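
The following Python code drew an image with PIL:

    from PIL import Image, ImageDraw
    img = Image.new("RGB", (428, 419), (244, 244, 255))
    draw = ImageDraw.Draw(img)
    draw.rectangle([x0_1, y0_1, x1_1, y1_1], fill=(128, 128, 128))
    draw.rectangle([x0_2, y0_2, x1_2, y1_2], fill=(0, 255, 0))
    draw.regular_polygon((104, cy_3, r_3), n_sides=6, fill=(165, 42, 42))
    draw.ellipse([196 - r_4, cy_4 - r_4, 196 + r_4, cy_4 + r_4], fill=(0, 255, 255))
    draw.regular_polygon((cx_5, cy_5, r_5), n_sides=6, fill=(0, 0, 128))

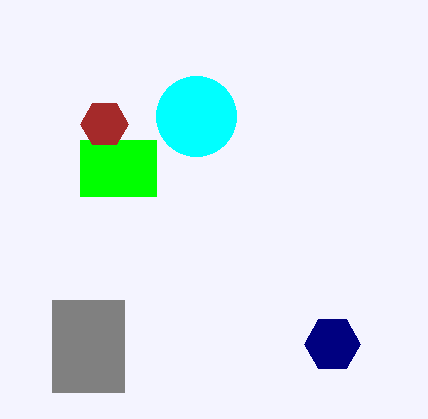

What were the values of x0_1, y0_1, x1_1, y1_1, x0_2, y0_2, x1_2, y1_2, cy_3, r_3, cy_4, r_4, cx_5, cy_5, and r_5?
x0_1 = 52; y0_1 = 300; x1_1 = 124; y1_1 = 392; x0_2 = 80; y0_2 = 140; x1_2 = 156; y1_2 = 196; cy_3 = 124; r_3 = 24; cy_4 = 116; r_4 = 40; cx_5 = 332; cy_5 = 344; r_5 = 28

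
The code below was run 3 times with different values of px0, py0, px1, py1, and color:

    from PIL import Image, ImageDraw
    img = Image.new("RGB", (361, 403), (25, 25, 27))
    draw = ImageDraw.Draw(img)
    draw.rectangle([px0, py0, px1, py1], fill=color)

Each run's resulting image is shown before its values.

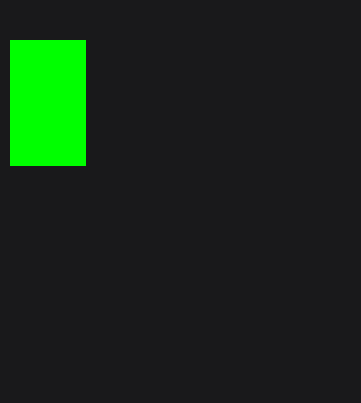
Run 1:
px0 = 10, py0 = 40, px1 = 85, py1 = 165, color = 'lime'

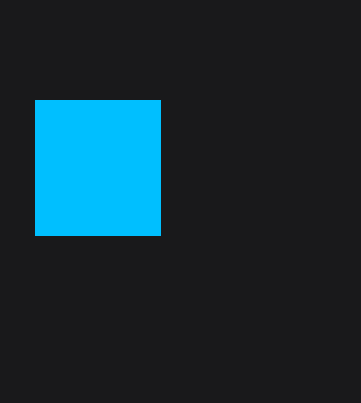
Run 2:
px0 = 35, py0 = 100, px1 = 160, py1 = 235, color = 'deepskyblue'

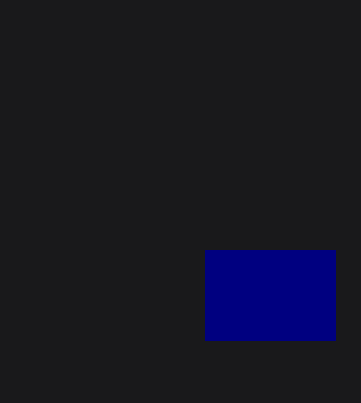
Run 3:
px0 = 205, py0 = 250, px1 = 335, py1 = 340, color = 'navy'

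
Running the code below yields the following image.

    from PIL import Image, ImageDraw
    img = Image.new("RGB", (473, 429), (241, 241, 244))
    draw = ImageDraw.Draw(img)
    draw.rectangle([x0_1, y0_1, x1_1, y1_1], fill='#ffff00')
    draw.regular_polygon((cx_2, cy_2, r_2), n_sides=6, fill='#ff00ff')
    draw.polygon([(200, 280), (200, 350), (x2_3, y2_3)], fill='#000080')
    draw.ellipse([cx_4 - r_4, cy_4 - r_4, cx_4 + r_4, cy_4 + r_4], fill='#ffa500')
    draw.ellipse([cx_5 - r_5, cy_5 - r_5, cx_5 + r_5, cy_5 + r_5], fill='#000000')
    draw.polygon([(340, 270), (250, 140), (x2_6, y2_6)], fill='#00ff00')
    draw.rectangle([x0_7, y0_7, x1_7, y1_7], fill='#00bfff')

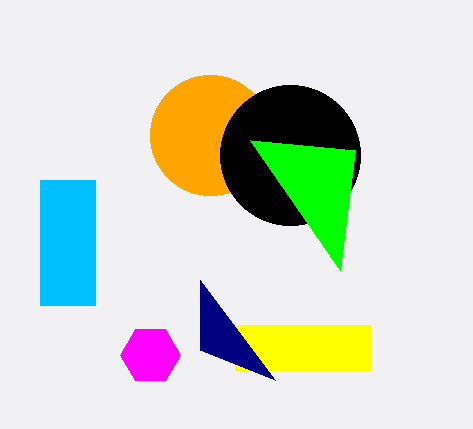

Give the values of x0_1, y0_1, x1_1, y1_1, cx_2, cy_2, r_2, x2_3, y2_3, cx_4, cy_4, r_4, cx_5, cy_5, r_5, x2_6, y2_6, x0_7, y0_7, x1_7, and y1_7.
x0_1 = 235, y0_1 = 325, x1_1 = 370, y1_1 = 370, cx_2 = 150, cy_2 = 355, r_2 = 30, x2_3 = 275, y2_3 = 380, cx_4 = 210, cy_4 = 135, r_4 = 60, cx_5 = 290, cy_5 = 155, r_5 = 70, x2_6 = 355, y2_6 = 150, x0_7 = 40, y0_7 = 180, x1_7 = 95, y1_7 = 305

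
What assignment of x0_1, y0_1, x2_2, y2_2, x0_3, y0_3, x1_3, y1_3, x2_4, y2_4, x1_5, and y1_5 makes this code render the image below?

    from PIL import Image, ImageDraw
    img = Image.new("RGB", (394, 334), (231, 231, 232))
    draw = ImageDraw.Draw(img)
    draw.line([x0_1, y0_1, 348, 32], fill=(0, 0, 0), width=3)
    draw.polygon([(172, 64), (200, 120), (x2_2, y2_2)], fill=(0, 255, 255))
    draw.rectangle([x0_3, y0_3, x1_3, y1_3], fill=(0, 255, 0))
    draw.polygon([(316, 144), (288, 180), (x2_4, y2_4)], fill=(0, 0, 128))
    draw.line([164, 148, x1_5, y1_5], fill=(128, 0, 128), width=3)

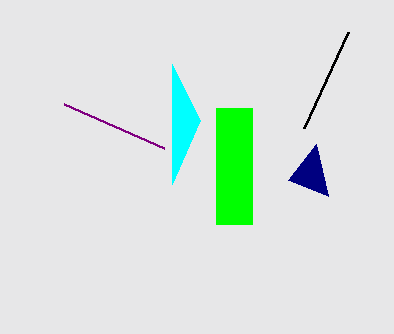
x0_1 = 304, y0_1 = 128, x2_2 = 172, y2_2 = 184, x0_3 = 216, y0_3 = 108, x1_3 = 252, y1_3 = 224, x2_4 = 328, y2_4 = 196, x1_5 = 64, y1_5 = 104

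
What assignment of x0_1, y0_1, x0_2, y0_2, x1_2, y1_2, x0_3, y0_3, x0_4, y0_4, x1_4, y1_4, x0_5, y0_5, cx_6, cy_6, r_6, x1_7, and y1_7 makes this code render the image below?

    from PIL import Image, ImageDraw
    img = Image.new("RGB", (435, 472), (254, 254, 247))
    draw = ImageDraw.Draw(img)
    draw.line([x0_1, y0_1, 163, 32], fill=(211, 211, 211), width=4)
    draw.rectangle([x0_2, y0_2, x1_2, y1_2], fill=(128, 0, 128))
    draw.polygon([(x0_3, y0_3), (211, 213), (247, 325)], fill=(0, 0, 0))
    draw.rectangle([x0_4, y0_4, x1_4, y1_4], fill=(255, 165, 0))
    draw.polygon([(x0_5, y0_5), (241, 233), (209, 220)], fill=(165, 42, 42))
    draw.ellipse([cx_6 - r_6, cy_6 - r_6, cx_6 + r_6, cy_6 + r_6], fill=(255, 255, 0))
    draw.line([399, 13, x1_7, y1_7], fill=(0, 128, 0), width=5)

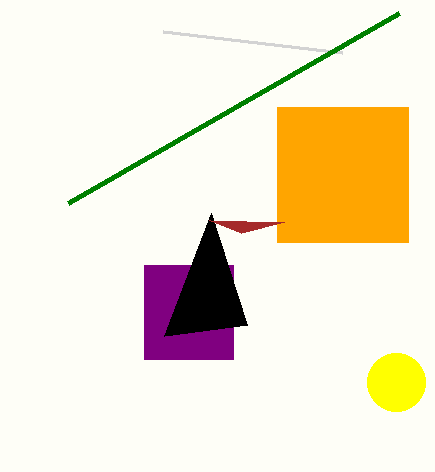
x0_1 = 342; y0_1 = 53; x0_2 = 144; y0_2 = 265; x1_2 = 233; y1_2 = 359; x0_3 = 164; y0_3 = 336; x0_4 = 277; y0_4 = 107; x1_4 = 408; y1_4 = 242; x0_5 = 284; y0_5 = 222; cx_6 = 396; cy_6 = 382; r_6 = 29; x1_7 = 68; y1_7 = 203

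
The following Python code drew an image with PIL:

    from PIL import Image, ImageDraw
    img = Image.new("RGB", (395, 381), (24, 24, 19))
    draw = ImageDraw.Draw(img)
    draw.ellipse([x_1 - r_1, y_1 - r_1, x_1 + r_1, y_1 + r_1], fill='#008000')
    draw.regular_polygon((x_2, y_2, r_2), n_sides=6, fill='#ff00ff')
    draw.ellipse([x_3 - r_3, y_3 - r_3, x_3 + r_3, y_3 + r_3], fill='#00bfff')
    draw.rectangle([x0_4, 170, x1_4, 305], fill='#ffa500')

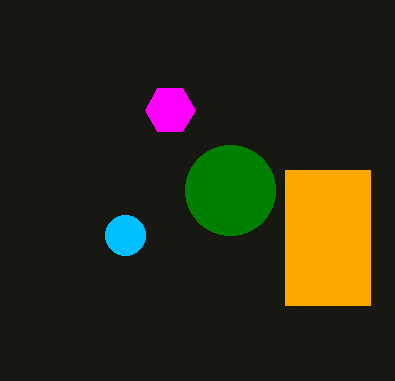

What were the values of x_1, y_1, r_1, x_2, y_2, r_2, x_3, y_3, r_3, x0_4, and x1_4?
x_1 = 230; y_1 = 190; r_1 = 45; x_2 = 170; y_2 = 110; r_2 = 25; x_3 = 125; y_3 = 235; r_3 = 20; x0_4 = 285; x1_4 = 370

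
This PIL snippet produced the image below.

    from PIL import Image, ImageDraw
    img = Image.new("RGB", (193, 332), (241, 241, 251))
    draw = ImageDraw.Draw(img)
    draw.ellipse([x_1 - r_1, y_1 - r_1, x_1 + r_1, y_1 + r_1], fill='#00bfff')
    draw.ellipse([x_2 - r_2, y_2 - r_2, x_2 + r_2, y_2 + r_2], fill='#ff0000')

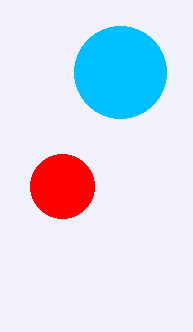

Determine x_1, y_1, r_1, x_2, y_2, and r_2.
x_1 = 120, y_1 = 72, r_1 = 46, x_2 = 62, y_2 = 186, r_2 = 32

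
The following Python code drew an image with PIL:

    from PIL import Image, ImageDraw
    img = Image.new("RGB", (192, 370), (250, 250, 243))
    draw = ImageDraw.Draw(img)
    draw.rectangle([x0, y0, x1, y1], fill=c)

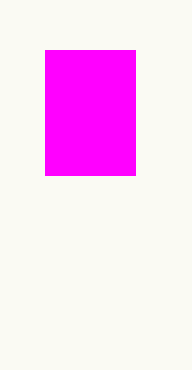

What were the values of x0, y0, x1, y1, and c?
x0 = 45; y0 = 50; x1 = 135; y1 = 175; c = 'magenta'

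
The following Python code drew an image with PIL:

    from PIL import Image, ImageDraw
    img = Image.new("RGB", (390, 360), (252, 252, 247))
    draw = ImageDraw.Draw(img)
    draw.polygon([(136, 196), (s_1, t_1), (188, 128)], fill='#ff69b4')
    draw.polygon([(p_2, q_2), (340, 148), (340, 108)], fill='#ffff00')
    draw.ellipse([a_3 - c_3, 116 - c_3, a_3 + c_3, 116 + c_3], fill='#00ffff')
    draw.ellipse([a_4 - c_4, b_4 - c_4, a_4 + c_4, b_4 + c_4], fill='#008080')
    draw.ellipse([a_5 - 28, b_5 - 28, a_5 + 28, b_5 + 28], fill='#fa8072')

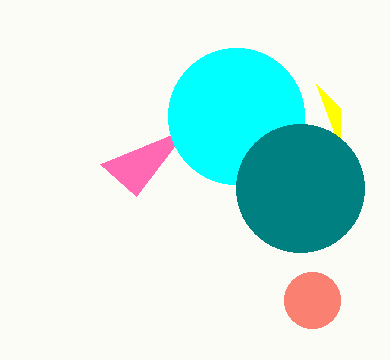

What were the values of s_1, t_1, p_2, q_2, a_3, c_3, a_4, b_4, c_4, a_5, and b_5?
s_1 = 100; t_1 = 164; p_2 = 316; q_2 = 84; a_3 = 236; c_3 = 68; a_4 = 300; b_4 = 188; c_4 = 64; a_5 = 312; b_5 = 300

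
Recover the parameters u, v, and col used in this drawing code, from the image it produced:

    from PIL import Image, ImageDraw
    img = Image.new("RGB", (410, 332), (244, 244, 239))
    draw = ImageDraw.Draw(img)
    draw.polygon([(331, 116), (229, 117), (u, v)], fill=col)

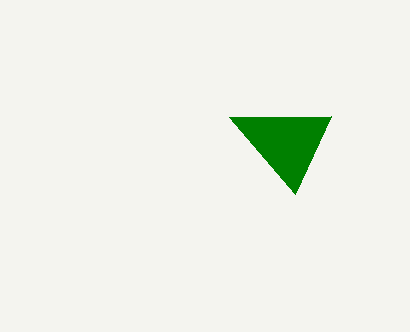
u = 295
v = 194
col = 'green'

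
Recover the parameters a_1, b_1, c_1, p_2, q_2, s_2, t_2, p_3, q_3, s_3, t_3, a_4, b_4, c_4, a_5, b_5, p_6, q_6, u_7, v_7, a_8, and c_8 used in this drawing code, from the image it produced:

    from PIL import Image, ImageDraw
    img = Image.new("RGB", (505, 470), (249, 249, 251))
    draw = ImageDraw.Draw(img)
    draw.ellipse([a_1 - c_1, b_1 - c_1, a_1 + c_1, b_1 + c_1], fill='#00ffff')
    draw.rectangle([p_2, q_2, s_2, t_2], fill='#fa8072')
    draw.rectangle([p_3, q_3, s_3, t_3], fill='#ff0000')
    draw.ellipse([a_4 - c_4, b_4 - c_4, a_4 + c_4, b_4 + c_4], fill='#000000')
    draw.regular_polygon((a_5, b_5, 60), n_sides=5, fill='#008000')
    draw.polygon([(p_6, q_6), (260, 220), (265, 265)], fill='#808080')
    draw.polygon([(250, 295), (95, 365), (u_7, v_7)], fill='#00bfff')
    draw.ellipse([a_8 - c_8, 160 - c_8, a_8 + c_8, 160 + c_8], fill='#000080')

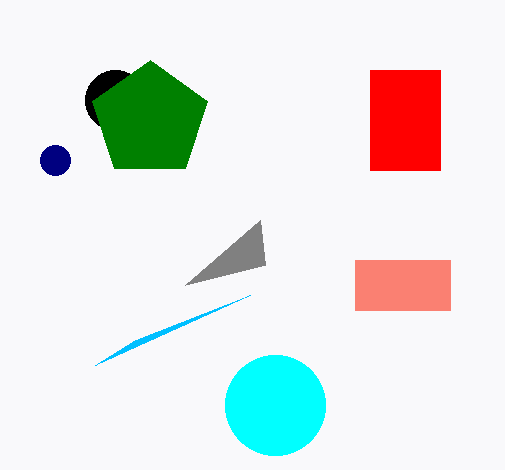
a_1 = 275
b_1 = 405
c_1 = 50
p_2 = 355
q_2 = 260
s_2 = 450
t_2 = 310
p_3 = 370
q_3 = 70
s_3 = 440
t_3 = 170
a_4 = 115
b_4 = 100
c_4 = 30
a_5 = 150
b_5 = 120
p_6 = 185
q_6 = 285
u_7 = 135
v_7 = 340
a_8 = 55
c_8 = 15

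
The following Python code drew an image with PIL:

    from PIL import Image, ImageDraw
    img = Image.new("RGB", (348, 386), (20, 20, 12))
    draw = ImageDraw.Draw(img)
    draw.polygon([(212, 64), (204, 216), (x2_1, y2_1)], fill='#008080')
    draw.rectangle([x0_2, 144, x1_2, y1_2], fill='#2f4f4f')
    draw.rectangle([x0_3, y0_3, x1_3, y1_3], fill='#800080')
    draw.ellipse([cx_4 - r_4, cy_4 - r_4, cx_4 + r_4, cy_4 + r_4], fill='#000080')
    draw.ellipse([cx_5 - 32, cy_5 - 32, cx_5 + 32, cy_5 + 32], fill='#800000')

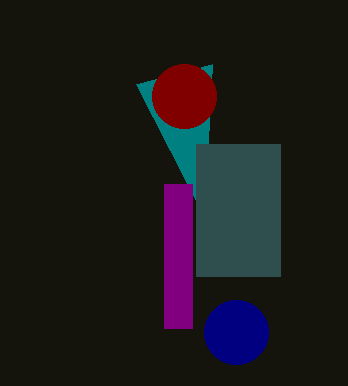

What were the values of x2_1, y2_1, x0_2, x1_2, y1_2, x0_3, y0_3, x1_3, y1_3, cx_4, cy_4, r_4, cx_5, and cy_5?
x2_1 = 136
y2_1 = 84
x0_2 = 196
x1_2 = 280
y1_2 = 276
x0_3 = 164
y0_3 = 184
x1_3 = 192
y1_3 = 328
cx_4 = 236
cy_4 = 332
r_4 = 32
cx_5 = 184
cy_5 = 96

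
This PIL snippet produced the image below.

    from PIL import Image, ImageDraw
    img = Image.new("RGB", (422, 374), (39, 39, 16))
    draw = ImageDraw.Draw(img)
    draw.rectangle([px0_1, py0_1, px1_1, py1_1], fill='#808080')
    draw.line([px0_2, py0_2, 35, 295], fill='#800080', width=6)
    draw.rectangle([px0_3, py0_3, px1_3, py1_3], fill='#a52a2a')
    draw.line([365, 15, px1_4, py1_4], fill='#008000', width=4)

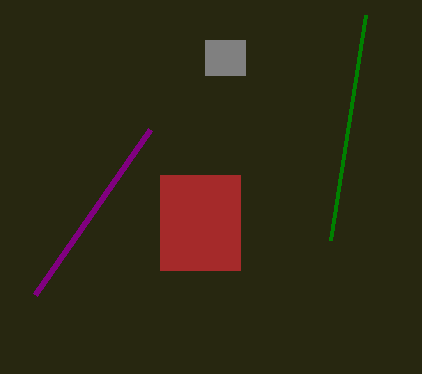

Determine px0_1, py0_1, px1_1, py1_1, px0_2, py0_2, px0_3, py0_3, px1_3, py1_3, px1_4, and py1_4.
px0_1 = 205
py0_1 = 40
px1_1 = 245
py1_1 = 75
px0_2 = 150
py0_2 = 130
px0_3 = 160
py0_3 = 175
px1_3 = 240
py1_3 = 270
px1_4 = 330
py1_4 = 240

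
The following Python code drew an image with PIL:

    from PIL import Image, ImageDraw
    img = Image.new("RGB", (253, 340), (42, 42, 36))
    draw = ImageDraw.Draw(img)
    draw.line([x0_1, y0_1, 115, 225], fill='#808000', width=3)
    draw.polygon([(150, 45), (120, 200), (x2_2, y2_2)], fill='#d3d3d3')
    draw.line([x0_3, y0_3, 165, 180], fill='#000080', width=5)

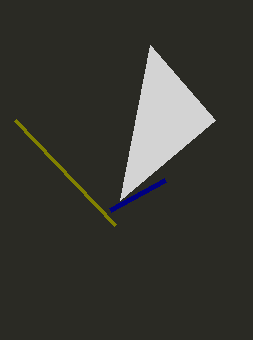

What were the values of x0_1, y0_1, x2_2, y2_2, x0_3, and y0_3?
x0_1 = 15, y0_1 = 120, x2_2 = 215, y2_2 = 120, x0_3 = 110, y0_3 = 210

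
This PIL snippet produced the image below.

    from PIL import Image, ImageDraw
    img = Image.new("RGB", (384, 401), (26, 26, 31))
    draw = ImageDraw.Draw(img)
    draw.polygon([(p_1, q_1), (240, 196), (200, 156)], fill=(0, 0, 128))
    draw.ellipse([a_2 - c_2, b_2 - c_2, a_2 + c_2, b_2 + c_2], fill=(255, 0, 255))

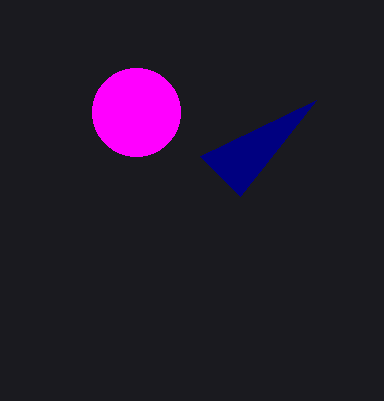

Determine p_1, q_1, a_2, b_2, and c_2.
p_1 = 316, q_1 = 100, a_2 = 136, b_2 = 112, c_2 = 44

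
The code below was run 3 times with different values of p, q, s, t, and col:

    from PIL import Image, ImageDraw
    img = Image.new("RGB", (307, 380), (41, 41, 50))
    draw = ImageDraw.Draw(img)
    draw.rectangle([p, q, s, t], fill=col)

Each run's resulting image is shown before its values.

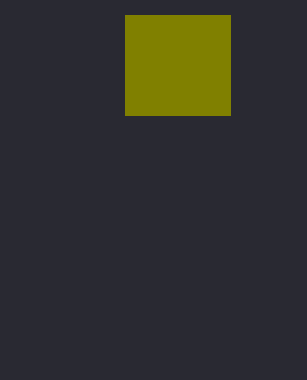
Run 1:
p = 125, q = 15, s = 230, t = 115, col = 'olive'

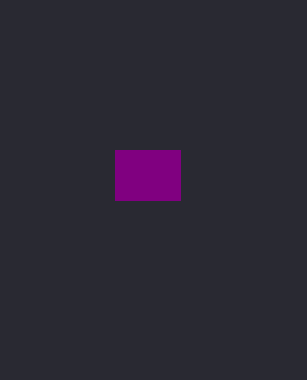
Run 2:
p = 115, q = 150, s = 180, t = 200, col = 'purple'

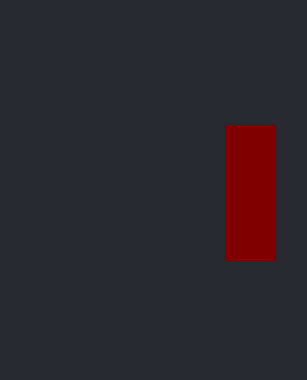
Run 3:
p = 225; q = 125; s = 275; t = 260; col = 'maroon'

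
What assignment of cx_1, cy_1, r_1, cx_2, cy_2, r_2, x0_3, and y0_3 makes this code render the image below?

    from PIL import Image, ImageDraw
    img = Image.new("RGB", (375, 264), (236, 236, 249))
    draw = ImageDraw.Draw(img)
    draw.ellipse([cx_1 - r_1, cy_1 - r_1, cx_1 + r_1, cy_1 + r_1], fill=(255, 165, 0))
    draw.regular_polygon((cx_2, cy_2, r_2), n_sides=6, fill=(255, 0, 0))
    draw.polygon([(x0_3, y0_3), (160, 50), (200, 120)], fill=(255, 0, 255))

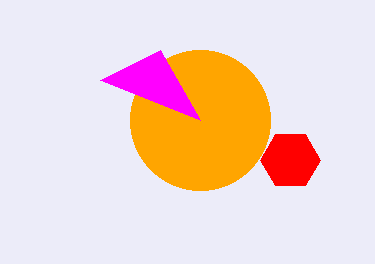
cx_1 = 200; cy_1 = 120; r_1 = 70; cx_2 = 290; cy_2 = 160; r_2 = 30; x0_3 = 100; y0_3 = 80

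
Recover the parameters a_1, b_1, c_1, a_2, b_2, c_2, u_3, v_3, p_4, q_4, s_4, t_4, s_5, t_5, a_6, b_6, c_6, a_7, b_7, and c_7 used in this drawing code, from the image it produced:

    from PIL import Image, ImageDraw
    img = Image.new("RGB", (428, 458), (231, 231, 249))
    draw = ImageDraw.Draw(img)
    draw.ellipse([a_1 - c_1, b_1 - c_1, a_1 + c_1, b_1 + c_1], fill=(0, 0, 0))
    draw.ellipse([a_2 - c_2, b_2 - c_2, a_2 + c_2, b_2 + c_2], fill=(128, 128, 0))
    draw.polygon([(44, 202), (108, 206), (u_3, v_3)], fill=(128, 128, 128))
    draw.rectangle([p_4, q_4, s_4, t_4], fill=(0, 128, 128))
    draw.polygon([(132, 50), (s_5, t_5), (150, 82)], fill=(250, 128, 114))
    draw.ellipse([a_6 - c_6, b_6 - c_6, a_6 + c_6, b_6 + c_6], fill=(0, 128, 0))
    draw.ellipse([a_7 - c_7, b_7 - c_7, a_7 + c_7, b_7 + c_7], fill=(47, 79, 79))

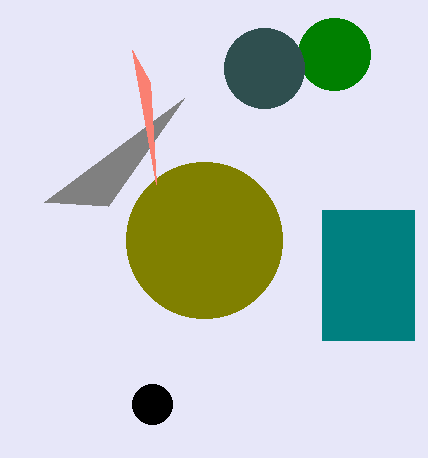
a_1 = 152
b_1 = 404
c_1 = 20
a_2 = 204
b_2 = 240
c_2 = 78
u_3 = 184
v_3 = 98
p_4 = 322
q_4 = 210
s_4 = 414
t_4 = 340
s_5 = 156
t_5 = 184
a_6 = 334
b_6 = 54
c_6 = 36
a_7 = 264
b_7 = 68
c_7 = 40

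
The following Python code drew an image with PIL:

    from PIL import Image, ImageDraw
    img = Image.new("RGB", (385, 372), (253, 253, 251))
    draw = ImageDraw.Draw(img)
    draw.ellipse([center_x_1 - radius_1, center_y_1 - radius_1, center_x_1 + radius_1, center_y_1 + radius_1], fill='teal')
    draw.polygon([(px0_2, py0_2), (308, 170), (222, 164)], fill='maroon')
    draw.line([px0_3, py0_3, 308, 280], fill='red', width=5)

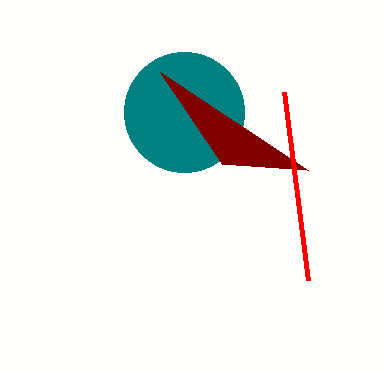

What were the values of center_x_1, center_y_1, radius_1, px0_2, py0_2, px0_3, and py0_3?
center_x_1 = 184
center_y_1 = 112
radius_1 = 60
px0_2 = 160
py0_2 = 72
px0_3 = 284
py0_3 = 92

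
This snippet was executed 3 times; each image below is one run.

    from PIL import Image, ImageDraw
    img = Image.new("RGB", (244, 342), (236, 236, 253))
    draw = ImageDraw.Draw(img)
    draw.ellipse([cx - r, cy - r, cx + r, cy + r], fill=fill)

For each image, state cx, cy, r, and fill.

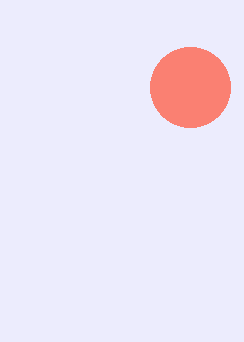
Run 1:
cx = 190
cy = 87
r = 40
fill = 'salmon'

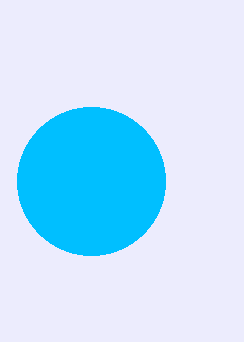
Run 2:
cx = 91, cy = 181, r = 74, fill = 'deepskyblue'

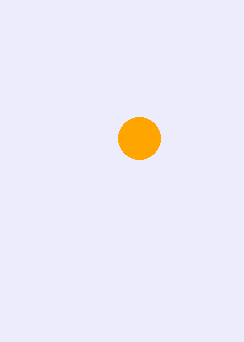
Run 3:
cx = 139
cy = 138
r = 21
fill = 'orange'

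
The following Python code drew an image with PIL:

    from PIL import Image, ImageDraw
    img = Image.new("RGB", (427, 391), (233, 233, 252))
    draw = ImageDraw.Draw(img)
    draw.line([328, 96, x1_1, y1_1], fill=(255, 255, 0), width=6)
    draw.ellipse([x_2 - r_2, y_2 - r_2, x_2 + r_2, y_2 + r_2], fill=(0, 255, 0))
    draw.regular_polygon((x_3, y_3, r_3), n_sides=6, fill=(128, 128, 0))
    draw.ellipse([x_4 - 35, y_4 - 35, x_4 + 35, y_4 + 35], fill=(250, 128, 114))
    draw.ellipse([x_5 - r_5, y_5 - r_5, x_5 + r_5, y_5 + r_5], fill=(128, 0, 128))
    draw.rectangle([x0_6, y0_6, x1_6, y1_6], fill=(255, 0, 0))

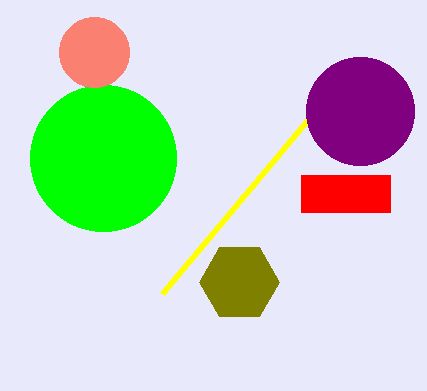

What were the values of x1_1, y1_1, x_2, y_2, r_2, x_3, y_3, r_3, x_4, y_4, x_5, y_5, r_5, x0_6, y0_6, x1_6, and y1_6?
x1_1 = 162
y1_1 = 294
x_2 = 103
y_2 = 158
r_2 = 73
x_3 = 239
y_3 = 282
r_3 = 40
x_4 = 94
y_4 = 52
x_5 = 360
y_5 = 111
r_5 = 54
x0_6 = 301
y0_6 = 175
x1_6 = 390
y1_6 = 212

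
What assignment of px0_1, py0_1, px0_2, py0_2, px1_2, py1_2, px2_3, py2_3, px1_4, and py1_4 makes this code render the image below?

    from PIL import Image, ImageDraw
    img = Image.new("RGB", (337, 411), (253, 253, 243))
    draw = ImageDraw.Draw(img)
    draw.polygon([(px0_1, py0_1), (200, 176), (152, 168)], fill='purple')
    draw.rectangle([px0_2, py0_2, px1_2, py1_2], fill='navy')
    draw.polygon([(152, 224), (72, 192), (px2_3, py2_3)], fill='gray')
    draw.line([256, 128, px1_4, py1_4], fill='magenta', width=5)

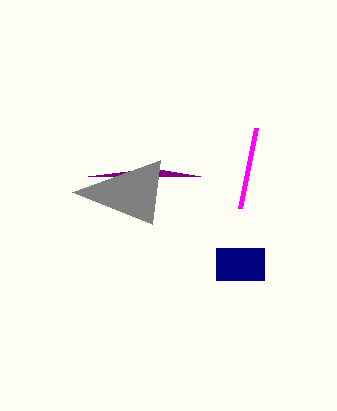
px0_1 = 88
py0_1 = 176
px0_2 = 216
py0_2 = 248
px1_2 = 264
py1_2 = 280
px2_3 = 160
py2_3 = 160
px1_4 = 240
py1_4 = 208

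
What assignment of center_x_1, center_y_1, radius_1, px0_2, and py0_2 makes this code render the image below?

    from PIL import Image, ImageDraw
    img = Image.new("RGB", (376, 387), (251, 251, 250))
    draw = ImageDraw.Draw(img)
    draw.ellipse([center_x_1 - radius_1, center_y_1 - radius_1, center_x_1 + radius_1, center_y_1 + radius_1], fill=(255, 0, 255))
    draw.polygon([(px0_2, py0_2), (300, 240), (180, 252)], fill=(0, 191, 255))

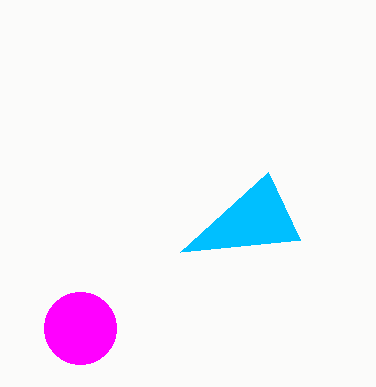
center_x_1 = 80; center_y_1 = 328; radius_1 = 36; px0_2 = 268; py0_2 = 172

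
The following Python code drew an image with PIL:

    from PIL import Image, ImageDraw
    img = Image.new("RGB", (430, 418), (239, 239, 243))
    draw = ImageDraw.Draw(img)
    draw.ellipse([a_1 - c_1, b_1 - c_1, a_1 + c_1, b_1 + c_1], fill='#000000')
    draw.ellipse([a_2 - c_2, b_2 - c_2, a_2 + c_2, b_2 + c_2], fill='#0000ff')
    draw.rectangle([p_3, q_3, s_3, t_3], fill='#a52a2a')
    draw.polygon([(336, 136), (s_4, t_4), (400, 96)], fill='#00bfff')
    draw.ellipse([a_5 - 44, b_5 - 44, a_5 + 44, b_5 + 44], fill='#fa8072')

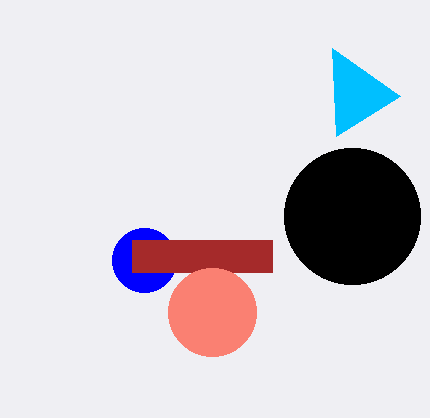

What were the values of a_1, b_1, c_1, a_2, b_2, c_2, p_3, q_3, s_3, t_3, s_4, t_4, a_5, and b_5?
a_1 = 352; b_1 = 216; c_1 = 68; a_2 = 144; b_2 = 260; c_2 = 32; p_3 = 132; q_3 = 240; s_3 = 272; t_3 = 272; s_4 = 332; t_4 = 48; a_5 = 212; b_5 = 312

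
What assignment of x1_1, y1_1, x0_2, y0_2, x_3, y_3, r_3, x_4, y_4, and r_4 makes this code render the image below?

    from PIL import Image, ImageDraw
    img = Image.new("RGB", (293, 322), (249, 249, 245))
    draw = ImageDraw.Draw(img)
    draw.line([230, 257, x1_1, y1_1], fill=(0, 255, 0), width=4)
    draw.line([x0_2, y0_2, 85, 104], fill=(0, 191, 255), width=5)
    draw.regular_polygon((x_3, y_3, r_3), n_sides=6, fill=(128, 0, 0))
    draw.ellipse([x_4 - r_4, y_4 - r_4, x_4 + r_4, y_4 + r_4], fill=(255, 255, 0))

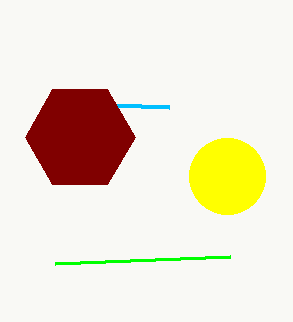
x1_1 = 55
y1_1 = 264
x0_2 = 169
y0_2 = 107
x_3 = 80
y_3 = 137
r_3 = 55
x_4 = 227
y_4 = 176
r_4 = 38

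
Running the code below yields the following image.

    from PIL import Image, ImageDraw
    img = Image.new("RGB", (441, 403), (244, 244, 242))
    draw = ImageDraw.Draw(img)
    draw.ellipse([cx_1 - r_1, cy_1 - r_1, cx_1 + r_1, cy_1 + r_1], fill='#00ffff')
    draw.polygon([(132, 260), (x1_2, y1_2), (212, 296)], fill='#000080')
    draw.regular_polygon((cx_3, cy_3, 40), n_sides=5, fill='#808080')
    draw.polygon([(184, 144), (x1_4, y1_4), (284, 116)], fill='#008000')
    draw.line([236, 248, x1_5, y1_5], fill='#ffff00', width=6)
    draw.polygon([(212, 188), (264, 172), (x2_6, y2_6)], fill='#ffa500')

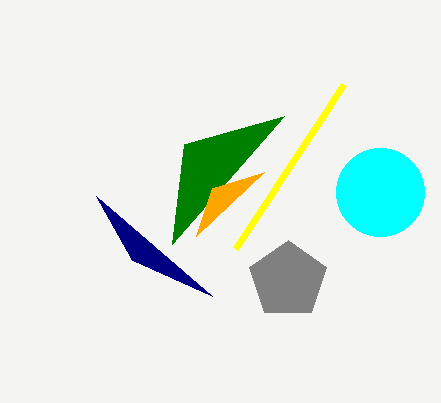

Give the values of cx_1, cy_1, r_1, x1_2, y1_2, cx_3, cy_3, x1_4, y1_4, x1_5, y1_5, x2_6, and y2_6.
cx_1 = 380, cy_1 = 192, r_1 = 44, x1_2 = 96, y1_2 = 196, cx_3 = 288, cy_3 = 280, x1_4 = 172, y1_4 = 244, x1_5 = 344, y1_5 = 84, x2_6 = 196, y2_6 = 236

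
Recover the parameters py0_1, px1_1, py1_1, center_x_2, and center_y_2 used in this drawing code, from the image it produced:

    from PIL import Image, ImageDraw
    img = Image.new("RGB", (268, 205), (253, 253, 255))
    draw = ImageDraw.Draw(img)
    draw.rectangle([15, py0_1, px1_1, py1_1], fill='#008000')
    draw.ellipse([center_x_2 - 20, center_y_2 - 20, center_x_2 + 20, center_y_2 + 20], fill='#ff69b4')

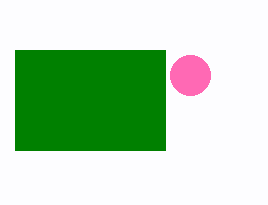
py0_1 = 50; px1_1 = 165; py1_1 = 150; center_x_2 = 190; center_y_2 = 75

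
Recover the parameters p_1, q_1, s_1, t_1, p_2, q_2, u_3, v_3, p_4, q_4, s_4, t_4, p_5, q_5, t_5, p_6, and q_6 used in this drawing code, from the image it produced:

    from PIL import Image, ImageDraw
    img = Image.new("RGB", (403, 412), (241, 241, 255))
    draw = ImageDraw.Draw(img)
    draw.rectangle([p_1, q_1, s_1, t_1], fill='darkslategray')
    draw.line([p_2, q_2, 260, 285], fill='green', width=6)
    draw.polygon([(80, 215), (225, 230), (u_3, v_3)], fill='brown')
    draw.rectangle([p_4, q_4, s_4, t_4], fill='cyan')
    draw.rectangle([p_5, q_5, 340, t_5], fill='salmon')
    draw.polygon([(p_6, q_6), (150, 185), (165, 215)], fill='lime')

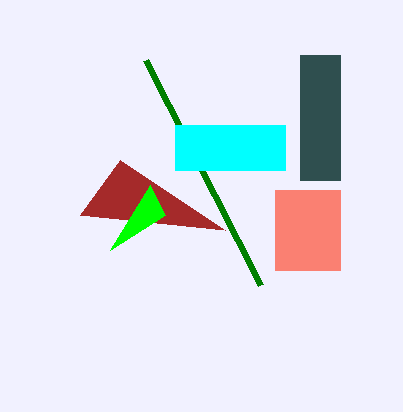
p_1 = 300
q_1 = 55
s_1 = 340
t_1 = 180
p_2 = 145
q_2 = 60
u_3 = 120
v_3 = 160
p_4 = 175
q_4 = 125
s_4 = 285
t_4 = 170
p_5 = 275
q_5 = 190
t_5 = 270
p_6 = 110
q_6 = 250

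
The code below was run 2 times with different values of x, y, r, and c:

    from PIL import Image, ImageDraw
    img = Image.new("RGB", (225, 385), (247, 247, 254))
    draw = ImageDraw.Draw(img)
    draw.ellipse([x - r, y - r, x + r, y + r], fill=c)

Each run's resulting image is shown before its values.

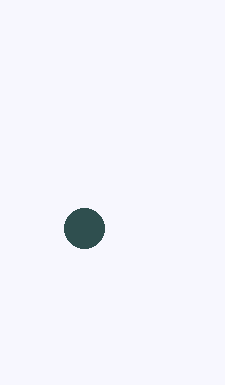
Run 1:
x = 84, y = 228, r = 20, c = 'darkslategray'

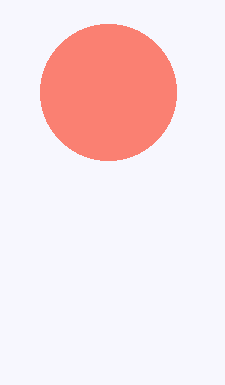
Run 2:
x = 108
y = 92
r = 68
c = 'salmon'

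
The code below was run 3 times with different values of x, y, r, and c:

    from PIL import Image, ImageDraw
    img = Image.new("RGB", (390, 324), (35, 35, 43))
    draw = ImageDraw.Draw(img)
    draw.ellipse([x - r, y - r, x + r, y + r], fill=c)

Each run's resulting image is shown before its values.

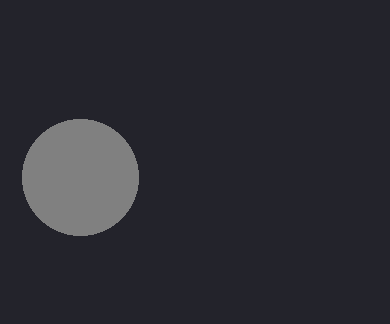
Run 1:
x = 80, y = 177, r = 58, c = 'gray'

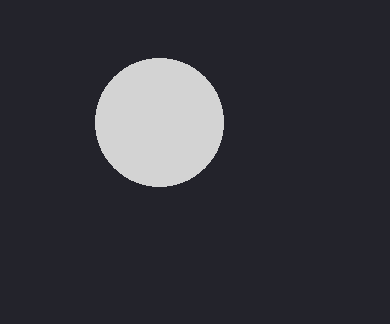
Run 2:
x = 159
y = 122
r = 64
c = 'lightgray'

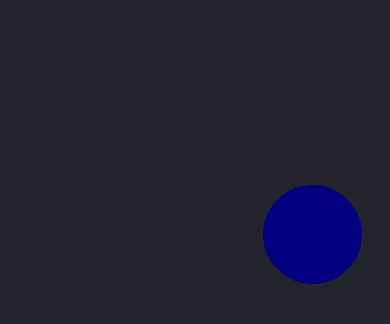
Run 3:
x = 312; y = 234; r = 49; c = 'navy'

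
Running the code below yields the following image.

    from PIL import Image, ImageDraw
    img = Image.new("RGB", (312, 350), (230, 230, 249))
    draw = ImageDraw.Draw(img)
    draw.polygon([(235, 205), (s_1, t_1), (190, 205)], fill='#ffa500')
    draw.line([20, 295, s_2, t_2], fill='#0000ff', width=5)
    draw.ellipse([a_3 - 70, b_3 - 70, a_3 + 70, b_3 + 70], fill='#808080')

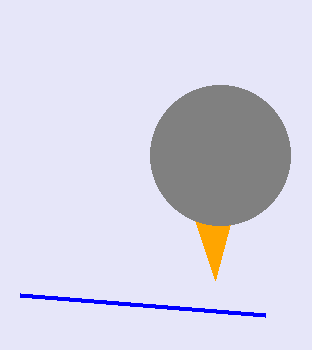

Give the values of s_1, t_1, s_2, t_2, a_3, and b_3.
s_1 = 215
t_1 = 280
s_2 = 265
t_2 = 315
a_3 = 220
b_3 = 155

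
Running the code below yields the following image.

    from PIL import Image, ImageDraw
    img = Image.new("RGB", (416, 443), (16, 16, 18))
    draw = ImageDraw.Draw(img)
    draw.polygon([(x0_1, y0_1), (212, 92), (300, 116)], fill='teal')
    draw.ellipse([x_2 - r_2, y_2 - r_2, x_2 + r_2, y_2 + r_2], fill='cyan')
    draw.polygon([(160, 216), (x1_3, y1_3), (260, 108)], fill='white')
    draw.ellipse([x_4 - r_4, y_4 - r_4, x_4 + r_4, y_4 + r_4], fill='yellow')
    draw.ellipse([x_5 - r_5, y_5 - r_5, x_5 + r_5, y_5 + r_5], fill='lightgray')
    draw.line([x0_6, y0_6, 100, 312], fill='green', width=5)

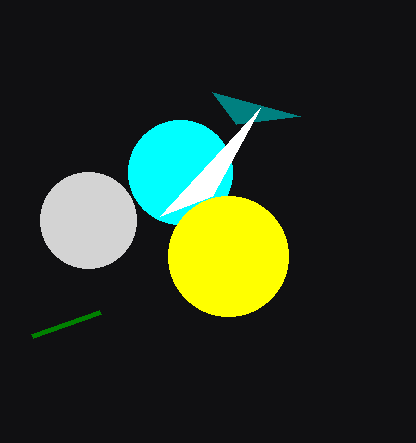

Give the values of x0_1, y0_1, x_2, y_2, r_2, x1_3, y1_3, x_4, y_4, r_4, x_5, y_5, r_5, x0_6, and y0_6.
x0_1 = 236, y0_1 = 124, x_2 = 180, y_2 = 172, r_2 = 52, x1_3 = 212, y1_3 = 196, x_4 = 228, y_4 = 256, r_4 = 60, x_5 = 88, y_5 = 220, r_5 = 48, x0_6 = 32, y0_6 = 336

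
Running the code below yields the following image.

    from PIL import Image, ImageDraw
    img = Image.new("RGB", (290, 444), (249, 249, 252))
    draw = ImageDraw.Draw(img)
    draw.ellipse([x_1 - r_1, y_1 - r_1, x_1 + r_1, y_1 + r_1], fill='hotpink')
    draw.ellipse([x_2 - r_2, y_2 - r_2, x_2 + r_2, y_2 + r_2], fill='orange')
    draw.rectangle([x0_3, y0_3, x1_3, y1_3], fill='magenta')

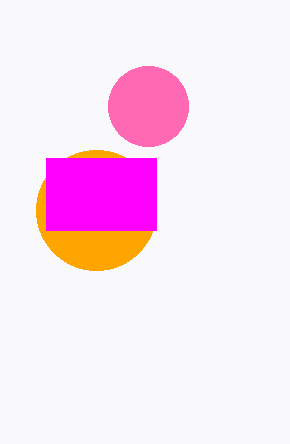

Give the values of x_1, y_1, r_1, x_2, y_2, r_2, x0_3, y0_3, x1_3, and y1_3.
x_1 = 148; y_1 = 106; r_1 = 40; x_2 = 96; y_2 = 210; r_2 = 60; x0_3 = 46; y0_3 = 158; x1_3 = 156; y1_3 = 230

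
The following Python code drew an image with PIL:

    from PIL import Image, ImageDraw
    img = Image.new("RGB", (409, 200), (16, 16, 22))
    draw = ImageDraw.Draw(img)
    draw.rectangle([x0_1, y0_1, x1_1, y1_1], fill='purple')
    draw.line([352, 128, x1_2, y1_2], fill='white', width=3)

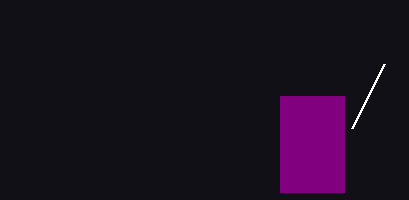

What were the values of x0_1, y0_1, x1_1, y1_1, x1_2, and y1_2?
x0_1 = 280; y0_1 = 96; x1_1 = 344; y1_1 = 192; x1_2 = 384; y1_2 = 64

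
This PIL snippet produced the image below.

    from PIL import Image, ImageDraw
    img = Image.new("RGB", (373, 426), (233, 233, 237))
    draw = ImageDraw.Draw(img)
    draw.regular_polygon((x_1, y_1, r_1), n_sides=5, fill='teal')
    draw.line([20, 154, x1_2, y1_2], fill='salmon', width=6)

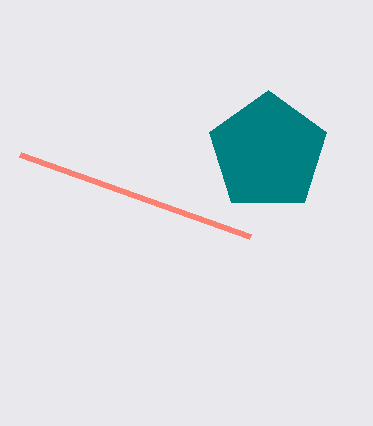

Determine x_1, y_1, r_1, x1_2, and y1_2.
x_1 = 268, y_1 = 152, r_1 = 62, x1_2 = 250, y1_2 = 236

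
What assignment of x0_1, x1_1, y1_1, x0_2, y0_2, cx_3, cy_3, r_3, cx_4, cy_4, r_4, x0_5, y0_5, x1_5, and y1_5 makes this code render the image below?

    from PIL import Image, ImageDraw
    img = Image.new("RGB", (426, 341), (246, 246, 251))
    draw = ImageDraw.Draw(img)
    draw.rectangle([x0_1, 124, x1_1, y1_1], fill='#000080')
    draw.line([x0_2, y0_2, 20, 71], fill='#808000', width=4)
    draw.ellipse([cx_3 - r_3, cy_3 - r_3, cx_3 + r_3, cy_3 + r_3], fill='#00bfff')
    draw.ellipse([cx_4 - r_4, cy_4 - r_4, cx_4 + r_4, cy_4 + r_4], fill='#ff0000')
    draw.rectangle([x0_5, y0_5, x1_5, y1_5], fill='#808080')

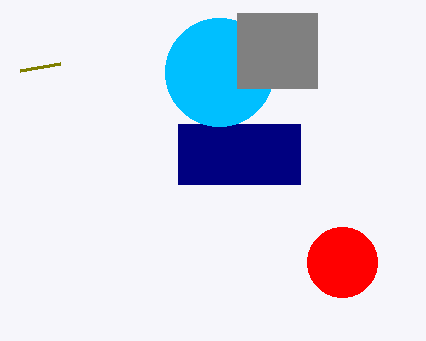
x0_1 = 178, x1_1 = 300, y1_1 = 184, x0_2 = 60, y0_2 = 64, cx_3 = 219, cy_3 = 72, r_3 = 54, cx_4 = 342, cy_4 = 262, r_4 = 35, x0_5 = 237, y0_5 = 13, x1_5 = 317, y1_5 = 88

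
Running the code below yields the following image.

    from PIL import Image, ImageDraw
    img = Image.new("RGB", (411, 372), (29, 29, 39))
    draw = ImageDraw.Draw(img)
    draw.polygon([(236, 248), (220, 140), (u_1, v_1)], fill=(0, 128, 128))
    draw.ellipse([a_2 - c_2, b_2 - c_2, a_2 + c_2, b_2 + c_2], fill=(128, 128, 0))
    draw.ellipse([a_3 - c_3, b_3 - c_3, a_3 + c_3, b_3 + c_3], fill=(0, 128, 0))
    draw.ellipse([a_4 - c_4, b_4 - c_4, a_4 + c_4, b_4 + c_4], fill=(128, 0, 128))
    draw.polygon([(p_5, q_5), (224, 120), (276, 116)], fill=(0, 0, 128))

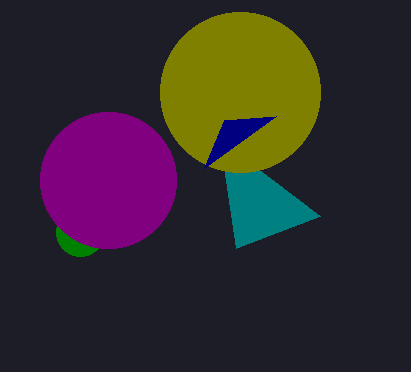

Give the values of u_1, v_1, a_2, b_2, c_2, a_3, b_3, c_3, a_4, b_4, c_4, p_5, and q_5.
u_1 = 320; v_1 = 216; a_2 = 240; b_2 = 92; c_2 = 80; a_3 = 80; b_3 = 232; c_3 = 24; a_4 = 108; b_4 = 180; c_4 = 68; p_5 = 204; q_5 = 168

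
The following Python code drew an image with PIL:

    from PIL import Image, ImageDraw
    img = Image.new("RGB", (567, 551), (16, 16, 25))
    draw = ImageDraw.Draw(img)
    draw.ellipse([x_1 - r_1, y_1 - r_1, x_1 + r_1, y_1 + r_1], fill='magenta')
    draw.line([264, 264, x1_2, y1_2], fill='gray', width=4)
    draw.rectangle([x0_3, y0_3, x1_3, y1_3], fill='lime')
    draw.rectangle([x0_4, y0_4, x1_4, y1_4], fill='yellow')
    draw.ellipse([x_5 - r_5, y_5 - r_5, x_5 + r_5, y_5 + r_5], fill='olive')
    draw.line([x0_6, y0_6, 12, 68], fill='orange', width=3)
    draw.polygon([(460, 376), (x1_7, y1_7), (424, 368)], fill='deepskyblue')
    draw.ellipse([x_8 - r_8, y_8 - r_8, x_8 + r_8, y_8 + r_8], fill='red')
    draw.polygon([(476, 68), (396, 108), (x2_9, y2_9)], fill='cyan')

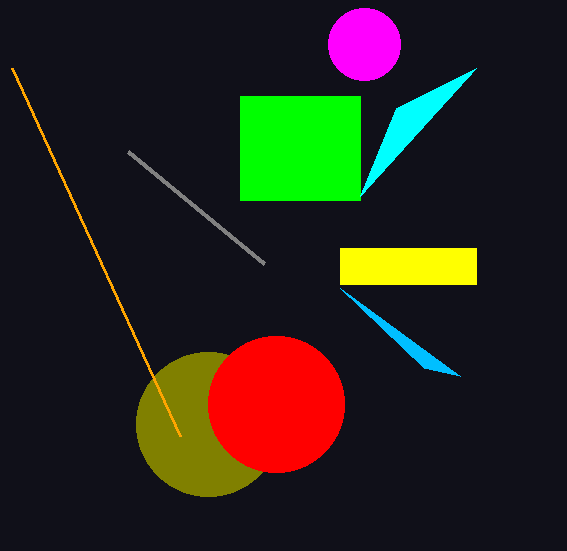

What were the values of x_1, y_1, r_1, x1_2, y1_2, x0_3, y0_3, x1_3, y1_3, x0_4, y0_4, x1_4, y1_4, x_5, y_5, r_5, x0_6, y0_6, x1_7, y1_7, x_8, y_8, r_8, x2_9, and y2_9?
x_1 = 364
y_1 = 44
r_1 = 36
x1_2 = 128
y1_2 = 152
x0_3 = 240
y0_3 = 96
x1_3 = 360
y1_3 = 200
x0_4 = 340
y0_4 = 248
x1_4 = 476
y1_4 = 284
x_5 = 208
y_5 = 424
r_5 = 72
x0_6 = 180
y0_6 = 436
x1_7 = 340
y1_7 = 288
x_8 = 276
y_8 = 404
r_8 = 68
x2_9 = 360
y2_9 = 196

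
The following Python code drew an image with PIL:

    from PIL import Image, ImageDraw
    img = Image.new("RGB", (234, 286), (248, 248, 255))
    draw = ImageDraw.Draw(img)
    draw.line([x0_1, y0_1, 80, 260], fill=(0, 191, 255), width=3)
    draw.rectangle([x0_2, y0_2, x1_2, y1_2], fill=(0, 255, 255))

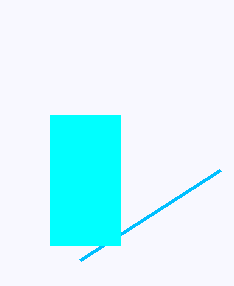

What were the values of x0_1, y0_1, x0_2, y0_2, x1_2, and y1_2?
x0_1 = 220
y0_1 = 170
x0_2 = 50
y0_2 = 115
x1_2 = 120
y1_2 = 245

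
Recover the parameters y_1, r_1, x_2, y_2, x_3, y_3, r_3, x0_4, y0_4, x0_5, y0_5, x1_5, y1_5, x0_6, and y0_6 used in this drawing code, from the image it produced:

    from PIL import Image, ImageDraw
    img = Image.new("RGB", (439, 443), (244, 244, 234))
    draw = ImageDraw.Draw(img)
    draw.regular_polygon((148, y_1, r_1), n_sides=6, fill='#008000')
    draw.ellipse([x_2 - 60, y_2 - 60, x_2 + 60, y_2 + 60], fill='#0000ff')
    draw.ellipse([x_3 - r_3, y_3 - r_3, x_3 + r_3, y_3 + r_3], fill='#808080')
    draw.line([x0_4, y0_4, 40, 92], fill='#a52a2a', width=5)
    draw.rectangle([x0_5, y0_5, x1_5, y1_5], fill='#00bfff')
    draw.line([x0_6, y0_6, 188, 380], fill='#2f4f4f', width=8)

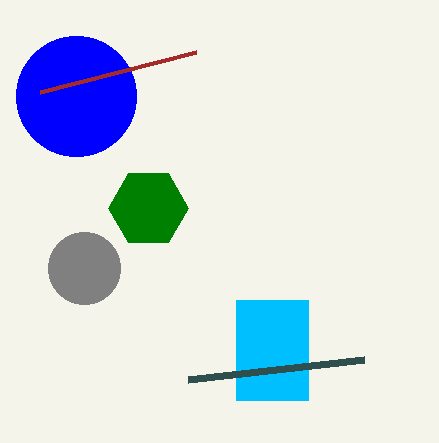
y_1 = 208, r_1 = 40, x_2 = 76, y_2 = 96, x_3 = 84, y_3 = 268, r_3 = 36, x0_4 = 196, y0_4 = 52, x0_5 = 236, y0_5 = 300, x1_5 = 308, y1_5 = 400, x0_6 = 364, y0_6 = 360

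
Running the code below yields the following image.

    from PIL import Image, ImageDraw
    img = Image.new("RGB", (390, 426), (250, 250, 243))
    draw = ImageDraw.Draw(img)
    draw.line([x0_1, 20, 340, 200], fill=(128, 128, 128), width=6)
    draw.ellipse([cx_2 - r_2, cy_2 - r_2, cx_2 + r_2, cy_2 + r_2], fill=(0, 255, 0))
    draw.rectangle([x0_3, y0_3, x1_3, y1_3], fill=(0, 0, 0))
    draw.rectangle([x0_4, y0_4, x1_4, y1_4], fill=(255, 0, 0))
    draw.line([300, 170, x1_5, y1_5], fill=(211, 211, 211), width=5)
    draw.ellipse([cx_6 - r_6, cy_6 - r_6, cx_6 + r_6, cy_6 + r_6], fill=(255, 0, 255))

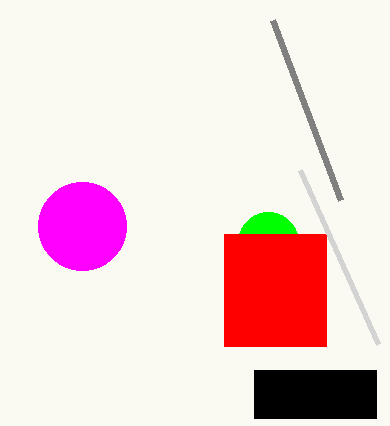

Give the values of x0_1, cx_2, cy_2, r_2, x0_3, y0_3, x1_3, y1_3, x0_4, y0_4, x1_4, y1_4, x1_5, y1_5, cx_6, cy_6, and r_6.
x0_1 = 272; cx_2 = 268; cy_2 = 242; r_2 = 30; x0_3 = 254; y0_3 = 370; x1_3 = 376; y1_3 = 418; x0_4 = 224; y0_4 = 234; x1_4 = 326; y1_4 = 346; x1_5 = 378; y1_5 = 344; cx_6 = 82; cy_6 = 226; r_6 = 44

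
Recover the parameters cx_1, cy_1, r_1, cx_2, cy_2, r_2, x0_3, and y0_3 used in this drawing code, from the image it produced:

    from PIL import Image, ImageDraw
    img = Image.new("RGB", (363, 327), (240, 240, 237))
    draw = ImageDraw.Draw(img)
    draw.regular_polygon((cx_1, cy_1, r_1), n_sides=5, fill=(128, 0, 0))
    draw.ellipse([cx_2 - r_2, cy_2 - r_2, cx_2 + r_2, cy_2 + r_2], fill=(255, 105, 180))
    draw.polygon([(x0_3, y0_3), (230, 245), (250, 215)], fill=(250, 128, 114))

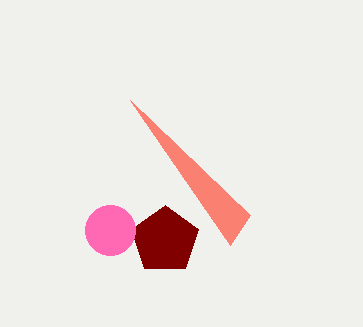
cx_1 = 165, cy_1 = 240, r_1 = 35, cx_2 = 110, cy_2 = 230, r_2 = 25, x0_3 = 130, y0_3 = 100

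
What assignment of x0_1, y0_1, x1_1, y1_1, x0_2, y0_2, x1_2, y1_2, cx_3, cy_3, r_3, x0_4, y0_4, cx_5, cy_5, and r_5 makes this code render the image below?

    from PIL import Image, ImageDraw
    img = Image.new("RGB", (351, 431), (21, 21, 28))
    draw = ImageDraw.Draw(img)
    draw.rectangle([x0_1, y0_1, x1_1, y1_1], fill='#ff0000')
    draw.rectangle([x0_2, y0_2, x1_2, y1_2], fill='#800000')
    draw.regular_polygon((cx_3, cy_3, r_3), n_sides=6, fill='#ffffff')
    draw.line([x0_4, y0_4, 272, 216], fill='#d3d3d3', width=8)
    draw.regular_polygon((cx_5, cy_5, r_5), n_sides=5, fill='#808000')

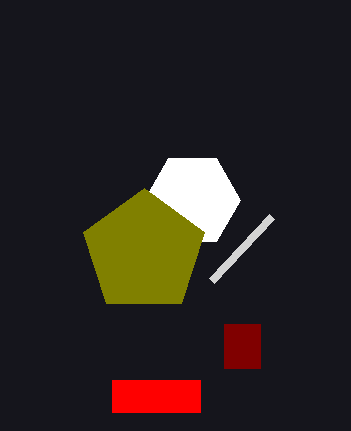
x0_1 = 112, y0_1 = 380, x1_1 = 200, y1_1 = 412, x0_2 = 224, y0_2 = 324, x1_2 = 260, y1_2 = 368, cx_3 = 192, cy_3 = 200, r_3 = 48, x0_4 = 212, y0_4 = 280, cx_5 = 144, cy_5 = 252, r_5 = 64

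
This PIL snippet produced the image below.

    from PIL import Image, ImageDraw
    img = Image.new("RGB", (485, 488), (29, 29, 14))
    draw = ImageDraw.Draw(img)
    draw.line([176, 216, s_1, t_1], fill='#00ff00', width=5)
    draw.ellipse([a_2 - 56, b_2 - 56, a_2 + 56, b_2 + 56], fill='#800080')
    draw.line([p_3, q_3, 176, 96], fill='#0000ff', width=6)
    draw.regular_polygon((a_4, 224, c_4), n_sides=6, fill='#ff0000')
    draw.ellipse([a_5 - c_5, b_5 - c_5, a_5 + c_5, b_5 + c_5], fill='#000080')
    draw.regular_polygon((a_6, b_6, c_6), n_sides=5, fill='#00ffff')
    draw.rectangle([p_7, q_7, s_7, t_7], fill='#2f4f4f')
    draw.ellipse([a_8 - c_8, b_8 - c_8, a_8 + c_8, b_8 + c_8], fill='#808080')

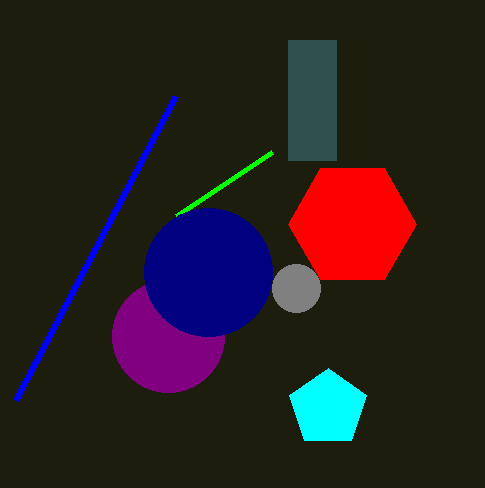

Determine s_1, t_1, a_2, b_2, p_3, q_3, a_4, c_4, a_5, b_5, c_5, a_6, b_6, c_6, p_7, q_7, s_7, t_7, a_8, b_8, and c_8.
s_1 = 272; t_1 = 152; a_2 = 168; b_2 = 336; p_3 = 16; q_3 = 400; a_4 = 352; c_4 = 64; a_5 = 208; b_5 = 272; c_5 = 64; a_6 = 328; b_6 = 408; c_6 = 40; p_7 = 288; q_7 = 40; s_7 = 336; t_7 = 160; a_8 = 296; b_8 = 288; c_8 = 24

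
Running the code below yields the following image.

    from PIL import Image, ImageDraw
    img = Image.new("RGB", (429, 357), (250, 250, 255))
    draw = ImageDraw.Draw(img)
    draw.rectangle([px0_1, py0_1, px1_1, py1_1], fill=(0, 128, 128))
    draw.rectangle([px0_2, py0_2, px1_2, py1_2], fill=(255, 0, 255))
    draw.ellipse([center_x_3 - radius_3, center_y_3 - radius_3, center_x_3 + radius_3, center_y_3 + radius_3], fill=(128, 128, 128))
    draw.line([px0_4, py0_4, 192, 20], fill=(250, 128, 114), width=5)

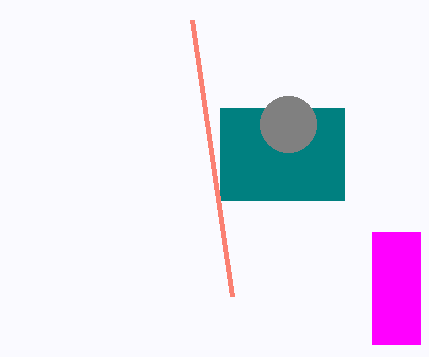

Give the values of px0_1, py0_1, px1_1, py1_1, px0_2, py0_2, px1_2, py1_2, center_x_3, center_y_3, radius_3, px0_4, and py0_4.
px0_1 = 220; py0_1 = 108; px1_1 = 344; py1_1 = 200; px0_2 = 372; py0_2 = 232; px1_2 = 420; py1_2 = 344; center_x_3 = 288; center_y_3 = 124; radius_3 = 28; px0_4 = 232; py0_4 = 296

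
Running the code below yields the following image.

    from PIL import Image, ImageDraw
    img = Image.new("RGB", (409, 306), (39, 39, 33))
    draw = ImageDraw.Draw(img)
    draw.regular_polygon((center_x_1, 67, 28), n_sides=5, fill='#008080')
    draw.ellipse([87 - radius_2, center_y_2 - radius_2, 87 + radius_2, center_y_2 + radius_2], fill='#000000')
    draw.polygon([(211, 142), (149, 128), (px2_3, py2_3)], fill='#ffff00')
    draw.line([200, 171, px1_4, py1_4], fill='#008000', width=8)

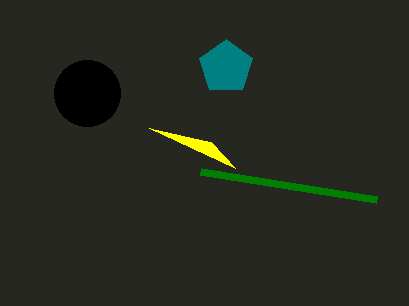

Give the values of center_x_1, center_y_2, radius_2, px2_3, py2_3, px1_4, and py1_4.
center_x_1 = 226; center_y_2 = 93; radius_2 = 33; px2_3 = 235; py2_3 = 168; px1_4 = 376; py1_4 = 199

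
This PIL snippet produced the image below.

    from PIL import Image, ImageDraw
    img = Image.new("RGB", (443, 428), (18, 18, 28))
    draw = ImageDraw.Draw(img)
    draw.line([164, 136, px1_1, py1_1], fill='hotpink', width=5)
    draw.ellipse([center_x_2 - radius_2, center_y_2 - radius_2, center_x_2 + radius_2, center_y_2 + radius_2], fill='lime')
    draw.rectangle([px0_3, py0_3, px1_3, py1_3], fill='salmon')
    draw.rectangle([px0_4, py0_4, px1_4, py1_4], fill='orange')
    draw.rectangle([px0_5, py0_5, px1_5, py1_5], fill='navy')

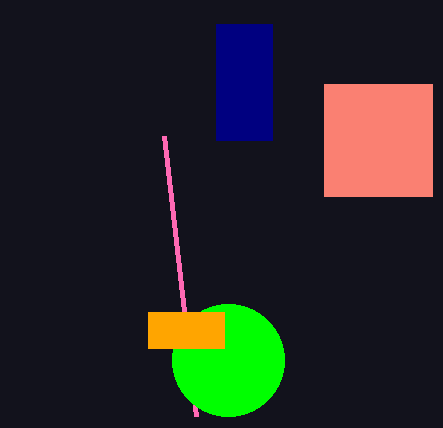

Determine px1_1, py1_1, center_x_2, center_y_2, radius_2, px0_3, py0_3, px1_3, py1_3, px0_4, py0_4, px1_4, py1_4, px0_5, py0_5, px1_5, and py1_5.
px1_1 = 196
py1_1 = 416
center_x_2 = 228
center_y_2 = 360
radius_2 = 56
px0_3 = 324
py0_3 = 84
px1_3 = 432
py1_3 = 196
px0_4 = 148
py0_4 = 312
px1_4 = 224
py1_4 = 348
px0_5 = 216
py0_5 = 24
px1_5 = 272
py1_5 = 140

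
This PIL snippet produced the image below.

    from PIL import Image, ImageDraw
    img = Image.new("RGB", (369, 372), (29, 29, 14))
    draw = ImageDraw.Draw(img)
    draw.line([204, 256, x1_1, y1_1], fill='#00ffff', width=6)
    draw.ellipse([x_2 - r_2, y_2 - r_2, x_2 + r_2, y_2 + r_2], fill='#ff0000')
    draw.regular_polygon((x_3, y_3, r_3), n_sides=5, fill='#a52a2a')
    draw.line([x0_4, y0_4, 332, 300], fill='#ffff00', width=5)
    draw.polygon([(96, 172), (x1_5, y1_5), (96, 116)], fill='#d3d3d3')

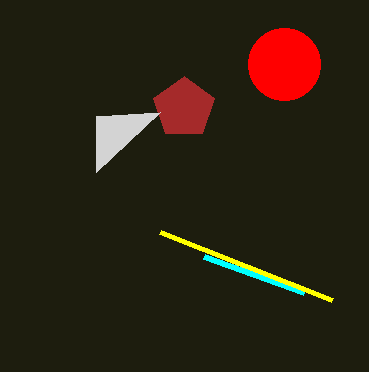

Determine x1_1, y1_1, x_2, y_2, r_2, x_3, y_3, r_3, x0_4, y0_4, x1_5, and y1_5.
x1_1 = 304
y1_1 = 292
x_2 = 284
y_2 = 64
r_2 = 36
x_3 = 184
y_3 = 108
r_3 = 32
x0_4 = 160
y0_4 = 232
x1_5 = 160
y1_5 = 112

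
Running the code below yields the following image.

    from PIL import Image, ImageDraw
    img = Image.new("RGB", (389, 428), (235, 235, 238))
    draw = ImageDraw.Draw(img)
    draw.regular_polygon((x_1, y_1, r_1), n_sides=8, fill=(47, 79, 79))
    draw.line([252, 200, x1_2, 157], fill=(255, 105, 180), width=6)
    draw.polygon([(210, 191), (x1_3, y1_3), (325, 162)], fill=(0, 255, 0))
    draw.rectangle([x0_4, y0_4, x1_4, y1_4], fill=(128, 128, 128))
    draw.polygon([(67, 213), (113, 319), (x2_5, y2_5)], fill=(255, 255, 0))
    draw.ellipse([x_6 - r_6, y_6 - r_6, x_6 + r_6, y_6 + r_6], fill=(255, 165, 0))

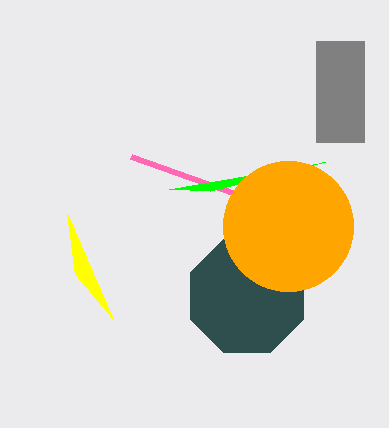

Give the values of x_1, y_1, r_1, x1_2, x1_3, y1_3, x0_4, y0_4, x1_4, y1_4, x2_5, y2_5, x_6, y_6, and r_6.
x_1 = 247
y_1 = 296
r_1 = 61
x1_2 = 131
x1_3 = 169
y1_3 = 189
x0_4 = 316
y0_4 = 41
x1_4 = 364
y1_4 = 142
x2_5 = 75
y2_5 = 274
x_6 = 288
y_6 = 226
r_6 = 65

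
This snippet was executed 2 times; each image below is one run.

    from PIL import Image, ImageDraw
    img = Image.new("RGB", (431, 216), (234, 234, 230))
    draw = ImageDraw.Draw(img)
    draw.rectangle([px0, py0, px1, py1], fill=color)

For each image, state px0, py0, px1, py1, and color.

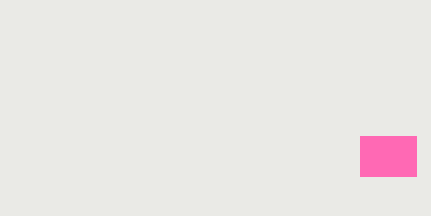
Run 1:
px0 = 360; py0 = 136; px1 = 416; py1 = 176; color = 'hotpink'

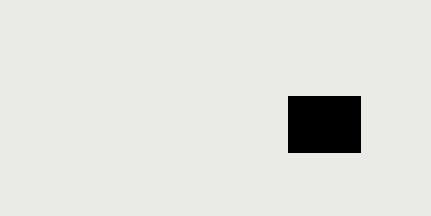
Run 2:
px0 = 288; py0 = 96; px1 = 360; py1 = 152; color = 'black'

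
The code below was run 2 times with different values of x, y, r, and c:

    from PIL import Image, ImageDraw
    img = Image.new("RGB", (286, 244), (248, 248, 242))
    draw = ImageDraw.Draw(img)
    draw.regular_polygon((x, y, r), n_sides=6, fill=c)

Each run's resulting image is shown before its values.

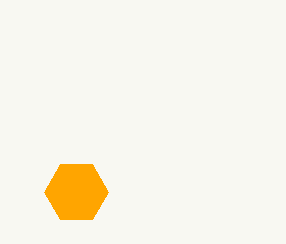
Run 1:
x = 76; y = 192; r = 32; c = 'orange'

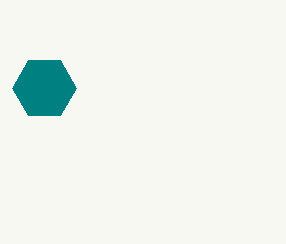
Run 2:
x = 44; y = 88; r = 32; c = 'teal'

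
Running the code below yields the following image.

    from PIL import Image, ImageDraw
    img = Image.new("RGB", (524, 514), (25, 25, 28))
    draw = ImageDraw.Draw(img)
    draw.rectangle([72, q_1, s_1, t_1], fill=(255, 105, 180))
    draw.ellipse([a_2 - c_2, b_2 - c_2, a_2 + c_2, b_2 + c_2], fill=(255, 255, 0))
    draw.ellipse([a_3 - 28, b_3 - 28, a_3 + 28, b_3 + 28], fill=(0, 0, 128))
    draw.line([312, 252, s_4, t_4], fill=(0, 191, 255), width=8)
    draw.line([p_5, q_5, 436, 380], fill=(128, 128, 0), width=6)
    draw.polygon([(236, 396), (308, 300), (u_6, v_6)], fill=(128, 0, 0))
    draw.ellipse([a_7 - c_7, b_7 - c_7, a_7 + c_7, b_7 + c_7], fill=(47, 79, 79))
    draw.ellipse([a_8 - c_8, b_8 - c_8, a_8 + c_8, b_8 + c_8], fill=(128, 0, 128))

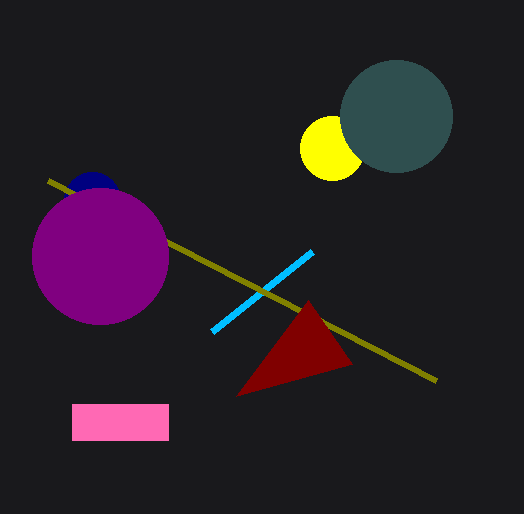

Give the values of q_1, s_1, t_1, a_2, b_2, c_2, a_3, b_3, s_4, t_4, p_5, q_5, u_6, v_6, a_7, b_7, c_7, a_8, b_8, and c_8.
q_1 = 404; s_1 = 168; t_1 = 440; a_2 = 332; b_2 = 148; c_2 = 32; a_3 = 92; b_3 = 200; s_4 = 212; t_4 = 332; p_5 = 48; q_5 = 180; u_6 = 352; v_6 = 364; a_7 = 396; b_7 = 116; c_7 = 56; a_8 = 100; b_8 = 256; c_8 = 68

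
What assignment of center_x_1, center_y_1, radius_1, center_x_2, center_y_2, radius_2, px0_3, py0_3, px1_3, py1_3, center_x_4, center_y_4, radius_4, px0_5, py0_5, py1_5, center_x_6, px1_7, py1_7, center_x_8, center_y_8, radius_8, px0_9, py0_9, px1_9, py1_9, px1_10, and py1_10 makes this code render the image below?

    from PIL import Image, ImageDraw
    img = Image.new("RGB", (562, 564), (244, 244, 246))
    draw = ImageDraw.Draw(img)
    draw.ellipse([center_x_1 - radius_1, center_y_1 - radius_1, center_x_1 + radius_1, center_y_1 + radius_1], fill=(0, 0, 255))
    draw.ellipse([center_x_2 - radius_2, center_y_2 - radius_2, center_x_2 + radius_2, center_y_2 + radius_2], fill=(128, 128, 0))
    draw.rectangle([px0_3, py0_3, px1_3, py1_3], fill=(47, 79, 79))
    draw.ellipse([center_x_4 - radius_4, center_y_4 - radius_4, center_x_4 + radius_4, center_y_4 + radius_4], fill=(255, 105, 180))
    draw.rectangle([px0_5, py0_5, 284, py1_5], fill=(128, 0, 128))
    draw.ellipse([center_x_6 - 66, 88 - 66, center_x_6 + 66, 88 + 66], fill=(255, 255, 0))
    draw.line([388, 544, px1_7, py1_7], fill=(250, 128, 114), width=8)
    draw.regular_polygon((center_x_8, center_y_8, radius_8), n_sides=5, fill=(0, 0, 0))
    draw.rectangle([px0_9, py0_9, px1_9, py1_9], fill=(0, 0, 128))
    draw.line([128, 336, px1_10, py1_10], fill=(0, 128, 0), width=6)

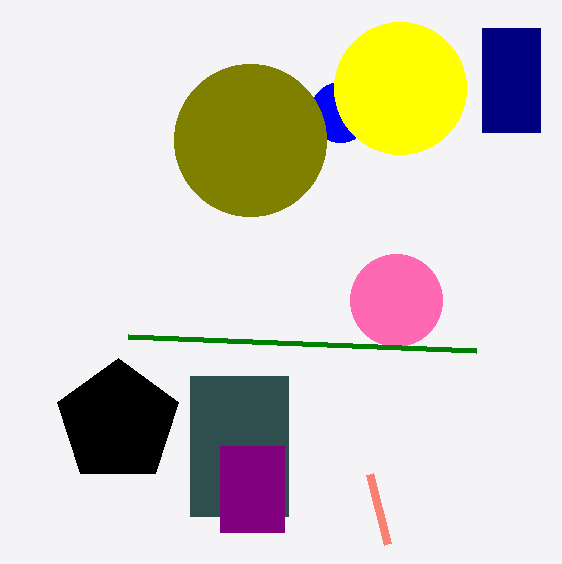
center_x_1 = 340; center_y_1 = 112; radius_1 = 30; center_x_2 = 250; center_y_2 = 140; radius_2 = 76; px0_3 = 190; py0_3 = 376; px1_3 = 288; py1_3 = 516; center_x_4 = 396; center_y_4 = 300; radius_4 = 46; px0_5 = 220; py0_5 = 446; py1_5 = 532; center_x_6 = 400; px1_7 = 370; py1_7 = 474; center_x_8 = 118; center_y_8 = 422; radius_8 = 64; px0_9 = 482; py0_9 = 28; px1_9 = 540; py1_9 = 132; px1_10 = 476; py1_10 = 350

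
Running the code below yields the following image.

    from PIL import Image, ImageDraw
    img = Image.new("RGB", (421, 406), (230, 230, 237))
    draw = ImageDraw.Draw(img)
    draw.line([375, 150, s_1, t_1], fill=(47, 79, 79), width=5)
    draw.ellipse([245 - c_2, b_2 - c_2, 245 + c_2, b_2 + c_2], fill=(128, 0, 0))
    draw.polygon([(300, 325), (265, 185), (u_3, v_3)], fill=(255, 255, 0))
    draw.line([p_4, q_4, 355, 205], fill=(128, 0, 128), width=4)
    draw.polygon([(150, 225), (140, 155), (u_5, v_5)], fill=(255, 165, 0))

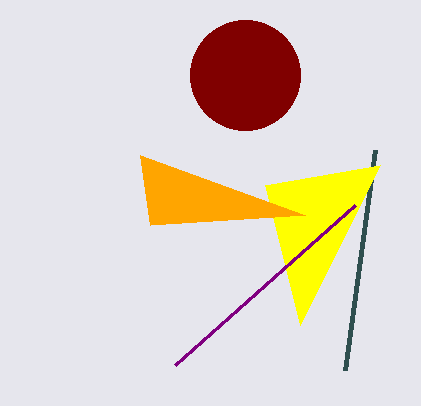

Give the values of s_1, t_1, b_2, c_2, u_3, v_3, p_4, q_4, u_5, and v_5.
s_1 = 345; t_1 = 370; b_2 = 75; c_2 = 55; u_3 = 380; v_3 = 165; p_4 = 175; q_4 = 365; u_5 = 305; v_5 = 215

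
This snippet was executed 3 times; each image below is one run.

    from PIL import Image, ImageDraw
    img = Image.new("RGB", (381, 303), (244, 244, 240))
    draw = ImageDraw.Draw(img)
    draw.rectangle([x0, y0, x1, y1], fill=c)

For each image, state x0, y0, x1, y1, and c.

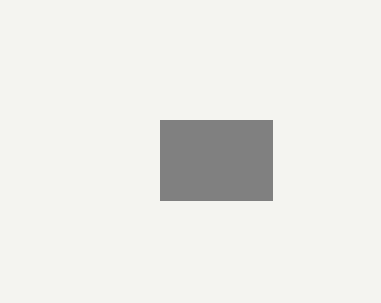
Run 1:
x0 = 160; y0 = 120; x1 = 272; y1 = 200; c = 'gray'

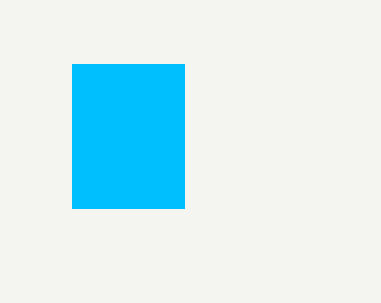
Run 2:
x0 = 72, y0 = 64, x1 = 184, y1 = 208, c = 'deepskyblue'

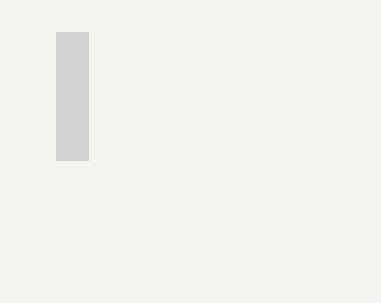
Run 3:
x0 = 56
y0 = 32
x1 = 88
y1 = 160
c = 'lightgray'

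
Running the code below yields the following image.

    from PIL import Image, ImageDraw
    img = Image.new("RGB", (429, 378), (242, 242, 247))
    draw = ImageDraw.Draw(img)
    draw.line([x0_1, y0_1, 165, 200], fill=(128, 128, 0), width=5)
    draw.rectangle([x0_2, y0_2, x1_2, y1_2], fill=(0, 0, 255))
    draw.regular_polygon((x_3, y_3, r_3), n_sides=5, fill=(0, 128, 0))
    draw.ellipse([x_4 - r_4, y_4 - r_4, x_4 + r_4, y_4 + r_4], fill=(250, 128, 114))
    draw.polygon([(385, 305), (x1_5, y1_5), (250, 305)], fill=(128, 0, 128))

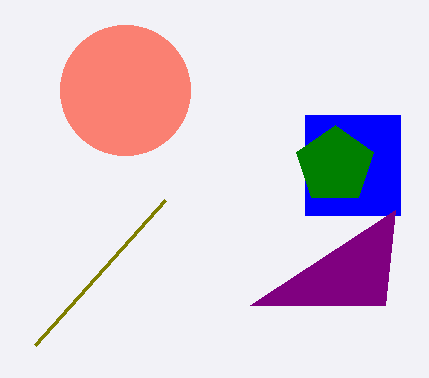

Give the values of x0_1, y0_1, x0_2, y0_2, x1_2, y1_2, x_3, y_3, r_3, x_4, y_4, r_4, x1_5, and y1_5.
x0_1 = 35; y0_1 = 345; x0_2 = 305; y0_2 = 115; x1_2 = 400; y1_2 = 215; x_3 = 335; y_3 = 165; r_3 = 40; x_4 = 125; y_4 = 90; r_4 = 65; x1_5 = 395; y1_5 = 210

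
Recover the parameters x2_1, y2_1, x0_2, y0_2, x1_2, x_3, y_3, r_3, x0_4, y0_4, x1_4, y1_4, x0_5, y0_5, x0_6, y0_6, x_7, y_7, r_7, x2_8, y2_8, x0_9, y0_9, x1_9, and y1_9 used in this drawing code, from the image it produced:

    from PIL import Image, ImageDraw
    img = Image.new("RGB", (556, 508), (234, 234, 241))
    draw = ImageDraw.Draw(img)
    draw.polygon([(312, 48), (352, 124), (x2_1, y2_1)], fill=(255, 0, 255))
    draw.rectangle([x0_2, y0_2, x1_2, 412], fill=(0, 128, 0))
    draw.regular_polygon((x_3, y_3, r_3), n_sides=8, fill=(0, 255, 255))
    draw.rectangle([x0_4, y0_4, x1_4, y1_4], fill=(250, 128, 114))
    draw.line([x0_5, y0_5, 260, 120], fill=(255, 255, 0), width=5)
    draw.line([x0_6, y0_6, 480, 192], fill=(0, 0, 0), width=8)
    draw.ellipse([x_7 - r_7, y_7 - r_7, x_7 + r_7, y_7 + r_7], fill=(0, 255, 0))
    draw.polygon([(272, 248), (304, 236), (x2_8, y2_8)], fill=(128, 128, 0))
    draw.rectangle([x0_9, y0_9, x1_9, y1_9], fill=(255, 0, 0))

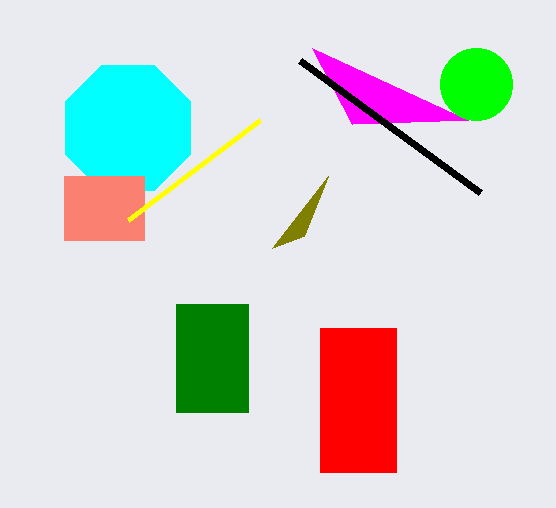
x2_1 = 468; y2_1 = 120; x0_2 = 176; y0_2 = 304; x1_2 = 248; x_3 = 128; y_3 = 128; r_3 = 68; x0_4 = 64; y0_4 = 176; x1_4 = 144; y1_4 = 240; x0_5 = 128; y0_5 = 220; x0_6 = 300; y0_6 = 60; x_7 = 476; y_7 = 84; r_7 = 36; x2_8 = 328; y2_8 = 176; x0_9 = 320; y0_9 = 328; x1_9 = 396; y1_9 = 472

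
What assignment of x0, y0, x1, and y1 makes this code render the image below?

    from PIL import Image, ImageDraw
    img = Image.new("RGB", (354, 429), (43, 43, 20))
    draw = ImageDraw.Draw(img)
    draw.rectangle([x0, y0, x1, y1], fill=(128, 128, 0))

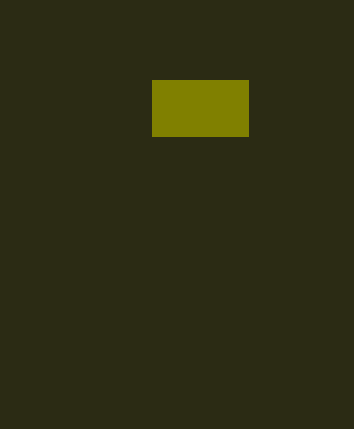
x0 = 152; y0 = 80; x1 = 248; y1 = 136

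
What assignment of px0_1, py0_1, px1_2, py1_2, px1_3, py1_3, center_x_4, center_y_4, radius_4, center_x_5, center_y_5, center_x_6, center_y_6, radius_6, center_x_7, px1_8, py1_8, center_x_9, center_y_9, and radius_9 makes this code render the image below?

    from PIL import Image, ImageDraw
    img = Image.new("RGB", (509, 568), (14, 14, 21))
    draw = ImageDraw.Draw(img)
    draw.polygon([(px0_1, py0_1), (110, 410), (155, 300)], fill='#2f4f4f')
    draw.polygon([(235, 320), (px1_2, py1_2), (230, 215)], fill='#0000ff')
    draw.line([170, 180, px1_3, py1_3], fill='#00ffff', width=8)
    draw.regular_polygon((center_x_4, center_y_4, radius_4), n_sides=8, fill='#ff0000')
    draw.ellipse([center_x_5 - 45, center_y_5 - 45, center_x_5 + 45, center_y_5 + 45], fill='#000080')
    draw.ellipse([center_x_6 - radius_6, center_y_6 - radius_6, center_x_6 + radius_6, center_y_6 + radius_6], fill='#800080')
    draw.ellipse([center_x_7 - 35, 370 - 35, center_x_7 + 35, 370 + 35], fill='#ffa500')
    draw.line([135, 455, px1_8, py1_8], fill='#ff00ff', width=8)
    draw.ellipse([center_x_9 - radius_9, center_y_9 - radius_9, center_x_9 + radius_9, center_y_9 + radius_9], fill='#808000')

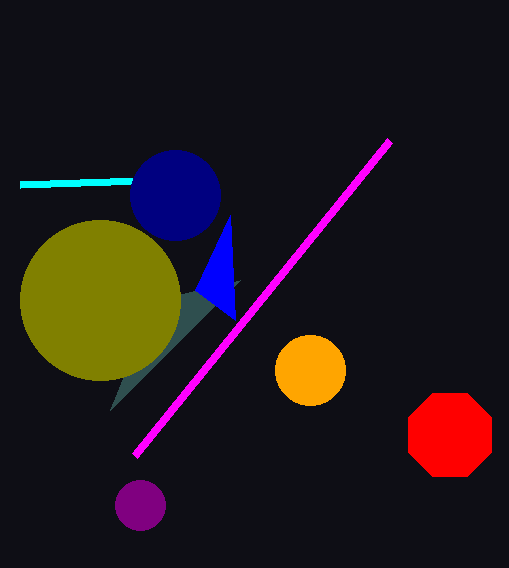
px0_1 = 240; py0_1 = 280; px1_2 = 195; py1_2 = 290; px1_3 = 20; py1_3 = 185; center_x_4 = 450; center_y_4 = 435; radius_4 = 45; center_x_5 = 175; center_y_5 = 195; center_x_6 = 140; center_y_6 = 505; radius_6 = 25; center_x_7 = 310; px1_8 = 390; py1_8 = 140; center_x_9 = 100; center_y_9 = 300; radius_9 = 80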